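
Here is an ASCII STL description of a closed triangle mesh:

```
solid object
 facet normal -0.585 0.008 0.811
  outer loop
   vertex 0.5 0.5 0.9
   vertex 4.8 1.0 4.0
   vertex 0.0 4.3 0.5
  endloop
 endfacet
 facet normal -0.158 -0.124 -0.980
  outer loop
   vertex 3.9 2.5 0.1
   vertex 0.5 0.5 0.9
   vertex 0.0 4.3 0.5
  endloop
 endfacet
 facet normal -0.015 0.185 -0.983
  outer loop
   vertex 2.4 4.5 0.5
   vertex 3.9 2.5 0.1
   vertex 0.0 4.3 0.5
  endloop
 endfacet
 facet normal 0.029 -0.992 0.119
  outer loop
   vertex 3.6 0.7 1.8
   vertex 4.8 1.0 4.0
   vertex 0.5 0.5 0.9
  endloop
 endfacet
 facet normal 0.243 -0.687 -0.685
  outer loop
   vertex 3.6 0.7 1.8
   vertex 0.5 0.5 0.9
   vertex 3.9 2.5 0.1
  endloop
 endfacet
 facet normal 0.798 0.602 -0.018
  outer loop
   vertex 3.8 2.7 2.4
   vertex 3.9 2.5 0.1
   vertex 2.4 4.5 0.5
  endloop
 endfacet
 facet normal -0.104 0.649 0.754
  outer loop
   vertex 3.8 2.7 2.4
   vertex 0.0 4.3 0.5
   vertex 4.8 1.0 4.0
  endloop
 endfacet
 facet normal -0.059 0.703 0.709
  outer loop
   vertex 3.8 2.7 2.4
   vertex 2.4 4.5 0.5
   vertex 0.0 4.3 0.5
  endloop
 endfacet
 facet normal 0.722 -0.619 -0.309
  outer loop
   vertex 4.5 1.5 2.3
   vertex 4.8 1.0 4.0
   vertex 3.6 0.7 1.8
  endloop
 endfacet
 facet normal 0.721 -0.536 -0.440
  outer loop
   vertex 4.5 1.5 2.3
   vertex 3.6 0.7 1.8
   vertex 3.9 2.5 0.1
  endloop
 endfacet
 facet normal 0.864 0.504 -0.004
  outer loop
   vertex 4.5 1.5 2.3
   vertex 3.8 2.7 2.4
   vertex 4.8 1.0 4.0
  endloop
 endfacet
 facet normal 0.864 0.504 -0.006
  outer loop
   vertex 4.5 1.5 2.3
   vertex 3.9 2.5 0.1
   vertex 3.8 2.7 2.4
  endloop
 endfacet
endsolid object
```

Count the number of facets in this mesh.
12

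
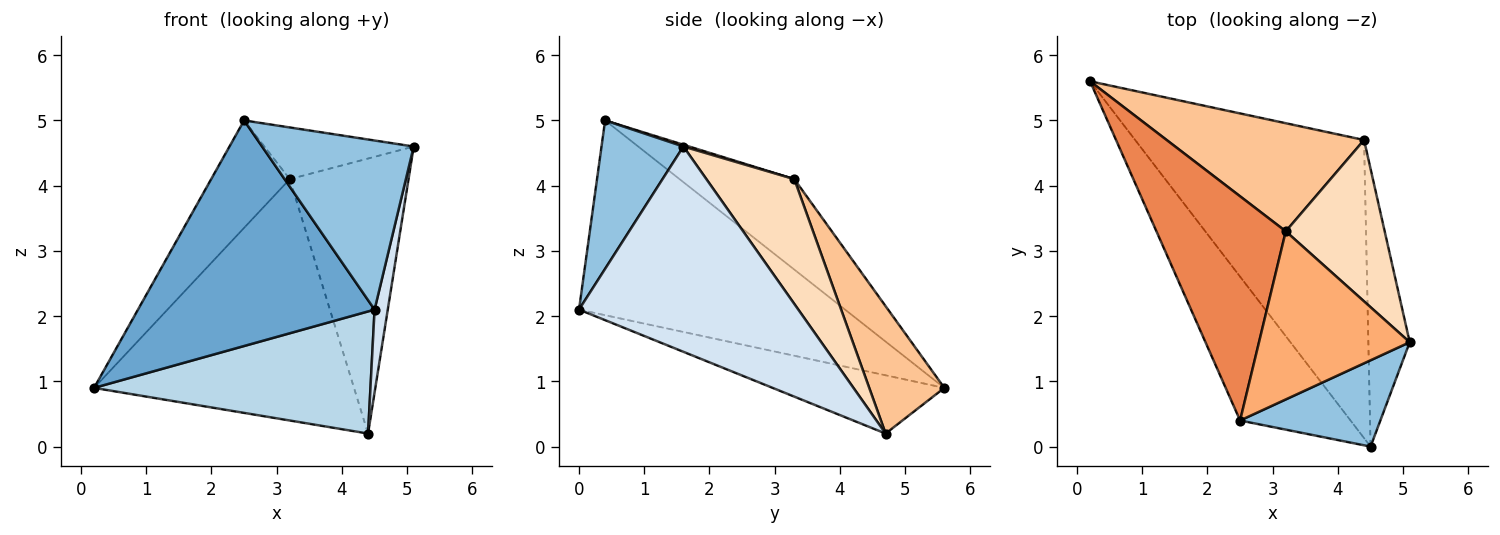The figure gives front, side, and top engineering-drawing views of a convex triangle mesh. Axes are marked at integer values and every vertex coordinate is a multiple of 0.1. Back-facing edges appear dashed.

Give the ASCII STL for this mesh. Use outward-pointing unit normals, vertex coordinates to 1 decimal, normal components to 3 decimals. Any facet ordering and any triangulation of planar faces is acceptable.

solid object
 facet normal -0.688 -0.612 -0.390
  outer loop
   vertex 4.5 0.0 2.1
   vertex 2.5 0.4 5.0
   vertex 0.2 5.6 0.9
  endloop
 endfacet
 facet normal 0.433 -0.803 0.410
  outer loop
   vertex 4.5 0.0 2.1
   vertex 5.1 1.6 4.6
   vertex 2.5 0.4 5.0
  endloop
 endfacet
 facet normal -0.229 -0.369 -0.901
  outer loop
   vertex 4.4 4.7 0.2
   vertex 4.5 0.0 2.1
   vertex 0.2 5.6 0.9
  endloop
 endfacet
 facet normal 0.979 -0.059 -0.197
  outer loop
   vertex 4.4 4.7 0.2
   vertex 5.1 1.6 4.6
   vertex 4.5 0.0 2.1
  endloop
 endfacet
 facet normal -0.533 0.365 0.763
  outer loop
   vertex 3.2 3.3 4.1
   vertex 0.2 5.6 0.9
   vertex 2.5 0.4 5.0
  endloop
 endfacet
 facet normal 0.011 0.294 0.956
  outer loop
   vertex 3.2 3.3 4.1
   vertex 2.5 0.4 5.0
   vertex 5.1 1.6 4.6
  endloop
 endfacet
 facet normal 0.255 0.882 0.395
  outer loop
   vertex 3.2 3.3 4.1
   vertex 4.4 4.7 0.2
   vertex 0.2 5.6 0.9
  endloop
 endfacet
 facet normal 0.538 0.727 0.427
  outer loop
   vertex 3.2 3.3 4.1
   vertex 5.1 1.6 4.6
   vertex 4.4 4.7 0.2
  endloop
 endfacet
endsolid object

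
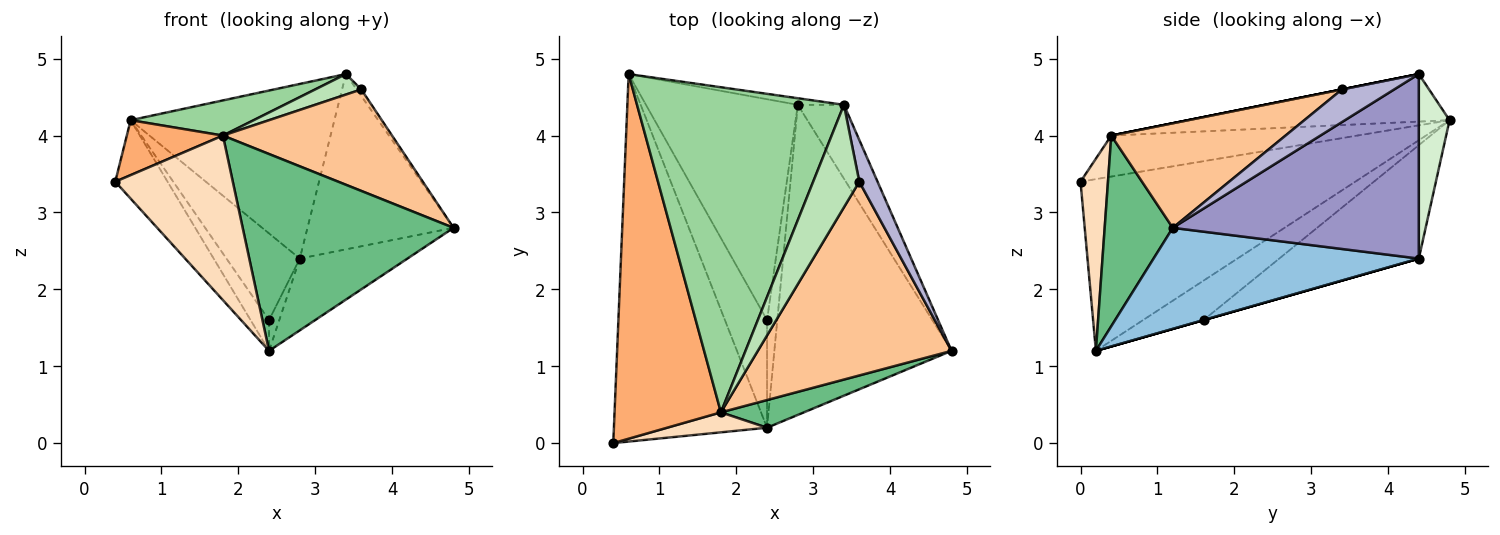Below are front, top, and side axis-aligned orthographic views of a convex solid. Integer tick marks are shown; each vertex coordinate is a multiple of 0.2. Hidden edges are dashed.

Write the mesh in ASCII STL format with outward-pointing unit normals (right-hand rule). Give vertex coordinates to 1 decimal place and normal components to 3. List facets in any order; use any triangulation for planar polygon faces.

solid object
 facet normal -0.739 0.141 -0.659
  outer loop
   vertex 2.4 0.2 1.2
   vertex 0.4 0.0 3.4
   vertex 0.6 4.8 4.2
  endloop
 endfacet
 facet normal 0.486 0.197 -0.852
  outer loop
   vertex 2.8 4.4 2.4
   vertex 4.8 1.2 2.8
   vertex 2.4 0.2 1.2
  endloop
 endfacet
 facet normal -0.669 0.204 -0.715
  outer loop
   vertex 2.4 1.6 1.6
   vertex 2.4 0.2 1.2
   vertex 0.6 4.8 4.2
  endloop
 endfacet
 facet normal -0.571 0.300 -0.764
  outer loop
   vertex 2.4 1.6 1.6
   vertex 0.6 4.8 4.2
   vertex 2.8 4.4 2.4
  endloop
 endfacet
 facet normal 0.000 0.275 -0.962
  outer loop
   vertex 2.4 1.6 1.6
   vertex 2.8 4.4 2.4
   vertex 2.4 0.2 1.2
  endloop
 endfacet
 facet normal -0.356 -0.139 0.924
  outer loop
   vertex 1.8 0.4 4.0
   vertex 0.6 4.8 4.2
   vertex 0.4 0.0 3.4
  endloop
 endfacet
 facet normal 0.431 -0.419 0.799
  outer loop
   vertex 1.8 0.4 4.0
   vertex 4.8 1.2 2.8
   vertex 3.6 3.4 4.6
  endloop
 endfacet
 facet normal 0.226 -0.967 0.117
  outer loop
   vertex 1.8 0.4 4.0
   vertex 0.4 0.0 3.4
   vertex 2.4 0.2 1.2
  endloop
 endfacet
 facet normal 0.305 -0.943 0.133
  outer loop
   vertex 1.8 0.4 4.0
   vertex 2.4 0.2 1.2
   vertex 4.8 1.2 2.8
  endloop
 endfacet
 facet normal -0.223 -0.105 0.969
  outer loop
   vertex 3.4 4.4 4.8
   vertex 0.6 4.8 4.2
   vertex 1.8 0.4 4.0
  endloop
 endfacet
 facet normal 0.000 -0.196 0.981
  outer loop
   vertex 3.4 4.4 4.8
   vertex 1.8 0.4 4.0
   vertex 3.6 3.4 4.6
  endloop
 endfacet
 facet normal 0.149 0.988 -0.037
  outer loop
   vertex 3.4 4.4 4.8
   vertex 2.8 4.4 2.4
   vertex 0.6 4.8 4.2
  endloop
 endfacet
 facet normal 0.841 0.499 -0.210
  outer loop
   vertex 3.4 4.4 4.8
   vertex 4.8 1.2 2.8
   vertex 2.8 4.4 2.4
  endloop
 endfacet
 facet normal 0.870 0.077 0.486
  outer loop
   vertex 3.4 4.4 4.8
   vertex 3.6 3.4 4.6
   vertex 4.8 1.2 2.8
  endloop
 endfacet
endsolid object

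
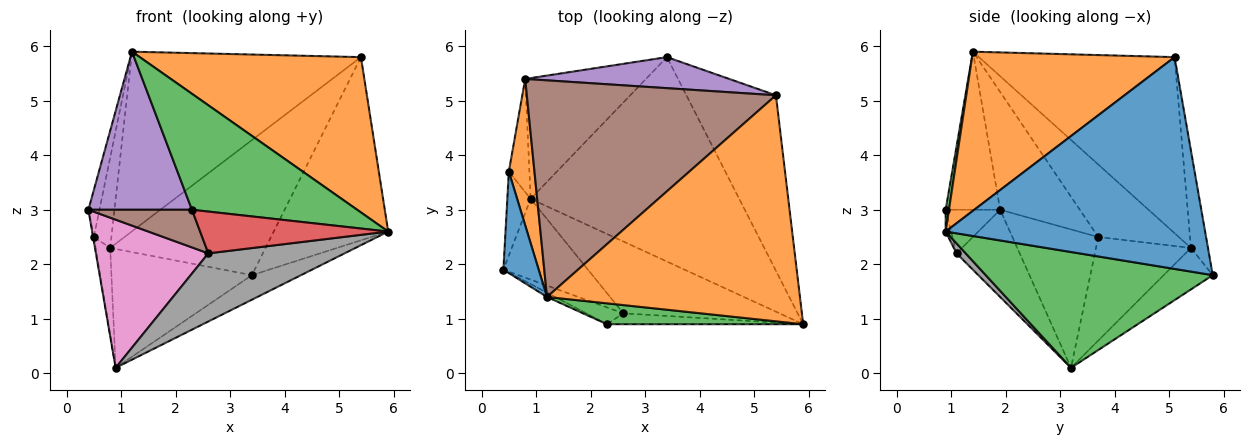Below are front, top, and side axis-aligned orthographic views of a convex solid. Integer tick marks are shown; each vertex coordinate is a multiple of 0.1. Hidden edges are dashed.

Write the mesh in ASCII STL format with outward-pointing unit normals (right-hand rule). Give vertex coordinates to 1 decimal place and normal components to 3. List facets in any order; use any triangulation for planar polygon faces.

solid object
 facet normal 0.853 0.376 -0.361
  outer loop
   vertex 5.4 5.1 5.8
   vertex 5.9 0.9 2.6
   vertex 3.4 5.8 1.8
  endloop
 endfacet
 facet normal 0.460 -0.503 0.732
  outer loop
   vertex 5.4 5.1 5.8
   vertex 1.2 1.4 5.9
   vertex 5.9 0.9 2.6
  endloop
 endfacet
 facet normal 0.483 0.104 -0.870
  outer loop
   vertex 0.9 3.2 0.1
   vertex 3.4 5.8 1.8
   vertex 5.9 0.9 2.6
  endloop
 endfacet
 facet normal -0.238 0.681 -0.692
  outer loop
   vertex 0.8 5.4 2.3
   vertex 3.4 5.8 1.8
   vertex 0.9 3.2 0.1
  endloop
 endfacet
 facet normal -0.106 0.969 0.223
  outer loop
   vertex 0.8 5.4 2.3
   vertex 5.4 5.1 5.8
   vertex 3.4 5.8 1.8
  endloop
 endfacet
 facet normal -0.478 0.561 0.676
  outer loop
   vertex 0.8 5.4 2.3
   vertex 1.2 1.4 5.9
   vertex 5.4 5.1 5.8
  endloop
 endfacet
 facet normal -0.442 -0.787 -0.429
  outer loop
   vertex 2.6 1.1 2.2
   vertex 0.4 1.9 3.0
   vertex 0.9 3.2 0.1
  endloop
 endfacet
 facet normal 0.046 -0.687 -0.725
  outer loop
   vertex 2.6 1.1 2.2
   vertex 0.9 3.2 0.1
   vertex 5.9 0.9 2.6
  endloop
 endfacet
 facet normal -0.986 0.009 -0.166
  outer loop
   vertex 0.5 3.7 2.5
   vertex 0.9 3.2 0.1
   vertex 0.4 1.9 3.0
  endloop
 endfacet
 facet normal -0.970 0.149 -0.193
  outer loop
   vertex 0.5 3.7 2.5
   vertex 0.8 5.4 2.3
   vertex 0.9 3.2 0.1
  endloop
 endfacet
 facet normal -0.950 0.132 0.285
  outer loop
   vertex 0.5 3.7 2.5
   vertex 0.4 1.9 3.0
   vertex 1.2 1.4 5.9
  endloop
 endfacet
 facet normal -0.924 0.201 0.326
  outer loop
   vertex 0.5 3.7 2.5
   vertex 1.2 1.4 5.9
   vertex 0.8 5.4 2.3
  endloop
 endfacet
 facet normal 0.020 -0.984 0.177
  outer loop
   vertex 2.3 0.9 3.0
   vertex 5.9 0.9 2.6
   vertex 1.2 1.4 5.9
  endloop
 endfacet
 facet normal -0.028 -0.967 -0.252
  outer loop
   vertex 2.3 0.9 3.0
   vertex 2.6 1.1 2.2
   vertex 5.9 0.9 2.6
  endloop
 endfacet
 facet normal -0.466 -0.885 -0.024
  outer loop
   vertex 2.3 0.9 3.0
   vertex 1.2 1.4 5.9
   vertex 0.4 1.9 3.0
  endloop
 endfacet
 facet normal -0.433 -0.823 -0.368
  outer loop
   vertex 2.3 0.9 3.0
   vertex 0.4 1.9 3.0
   vertex 2.6 1.1 2.2
  endloop
 endfacet
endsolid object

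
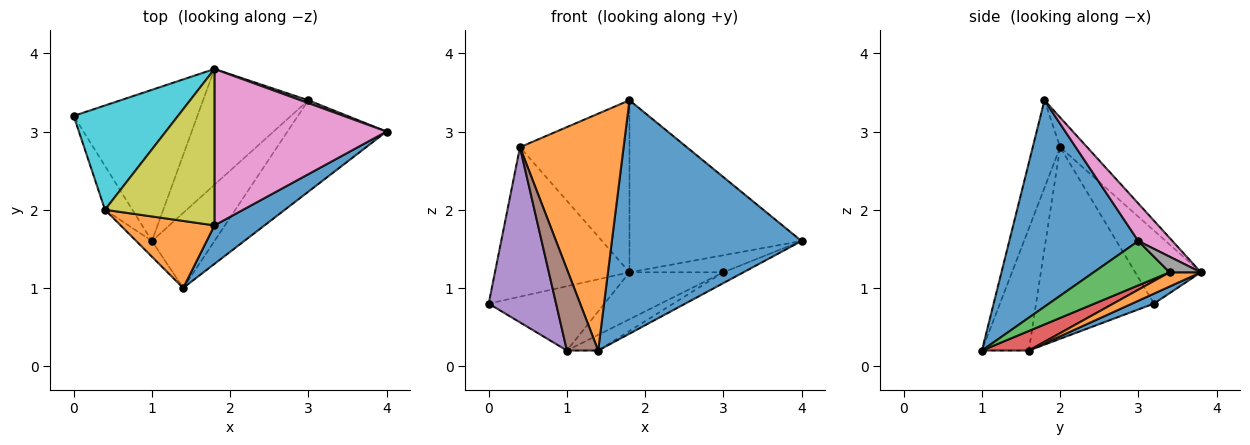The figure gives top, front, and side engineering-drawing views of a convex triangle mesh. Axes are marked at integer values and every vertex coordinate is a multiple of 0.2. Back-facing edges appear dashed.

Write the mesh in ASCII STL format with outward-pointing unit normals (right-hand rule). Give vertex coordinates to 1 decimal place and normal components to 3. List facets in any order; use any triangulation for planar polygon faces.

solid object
 facet normal 0.557 -0.819 0.135
  outer loop
   vertex 1.8 1.8 3.4
   vertex 1.4 1.0 0.2
   vertex 4.0 3.0 1.6
  endloop
 endfacet
 facet normal -0.246 -0.933 0.264
  outer loop
   vertex 0.4 2.0 2.8
   vertex 1.4 1.0 0.2
   vertex 1.8 1.8 3.4
  endloop
 endfacet
 facet normal 0.406 0.107 -0.908
  outer loop
   vertex 3.0 3.4 1.2
   vertex 4.0 3.0 1.6
   vertex 1.4 1.0 0.2
  endloop
 endfacet
 facet normal 0.293 0.195 -0.936
  outer loop
   vertex 1.0 1.6 0.2
   vertex 3.0 3.4 1.2
   vertex 1.4 1.0 0.2
  endloop
 endfacet
 facet normal -0.862 -0.492 -0.123
  outer loop
   vertex 1.0 1.6 0.2
   vertex 0.4 2.0 2.8
   vertex 0.0 3.2 0.8
  endloop
 endfacet
 facet normal -0.827 -0.552 -0.106
  outer loop
   vertex 1.0 1.6 0.2
   vertex 1.4 1.0 0.2
   vertex 0.4 2.0 2.8
  endloop
 endfacet
 facet normal 0.145 0.732 0.666
  outer loop
   vertex 1.8 3.8 1.2
   vertex 1.8 1.8 3.4
   vertex 4.0 3.0 1.6
  endloop
 endfacet
 facet normal 0.312 0.937 0.156
  outer loop
   vertex 1.8 3.8 1.2
   vertex 4.0 3.0 1.6
   vertex 3.0 3.4 1.2
  endloop
 endfacet
 facet normal -0.180 0.728 0.662
  outer loop
   vertex 1.8 3.8 1.2
   vertex 0.4 2.0 2.8
   vertex 1.8 1.8 3.4
  endloop
 endfacet
 facet normal -0.372 0.761 0.531
  outer loop
   vertex 1.8 3.8 1.2
   vertex 0.0 3.2 0.8
   vertex 0.4 2.0 2.8
  endloop
 endfacet
 facet normal 0.074 0.390 -0.918
  outer loop
   vertex 1.8 3.8 1.2
   vertex 1.0 1.6 0.2
   vertex 0.0 3.2 0.8
  endloop
 endfacet
 facet normal 0.124 0.373 -0.920
  outer loop
   vertex 1.8 3.8 1.2
   vertex 3.0 3.4 1.2
   vertex 1.0 1.6 0.2
  endloop
 endfacet
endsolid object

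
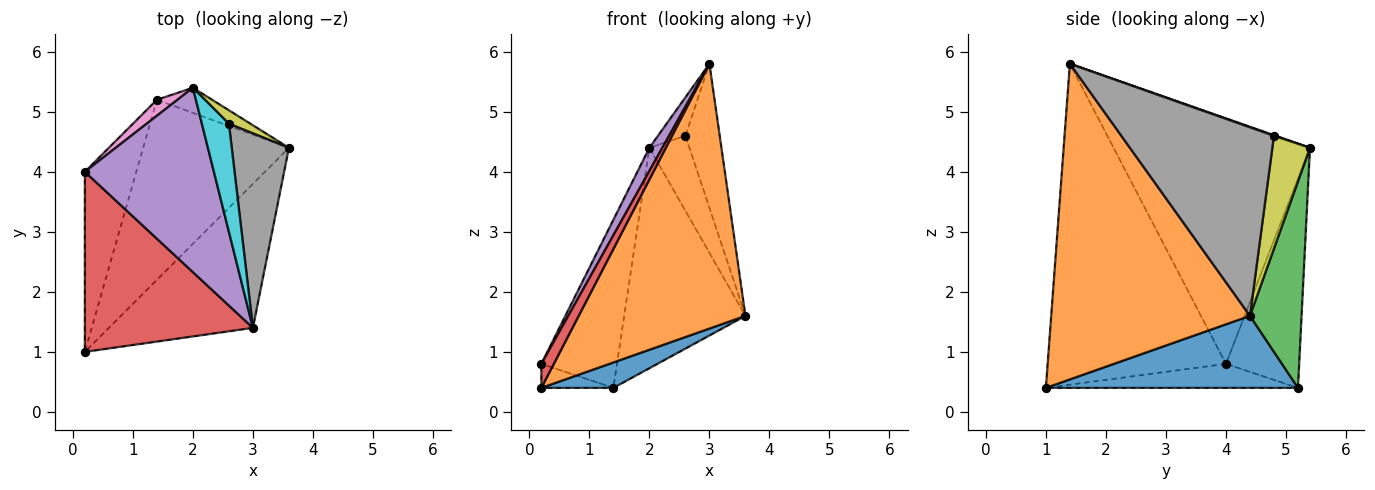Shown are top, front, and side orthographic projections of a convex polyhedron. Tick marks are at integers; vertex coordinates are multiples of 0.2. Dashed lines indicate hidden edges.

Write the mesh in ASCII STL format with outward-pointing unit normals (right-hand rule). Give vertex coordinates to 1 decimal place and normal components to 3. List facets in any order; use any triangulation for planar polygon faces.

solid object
 facet normal 0.439 -0.126 -0.889
  outer loop
   vertex 1.4 5.2 0.4
   vertex 3.6 4.4 1.6
   vertex 0.2 1.0 0.4
  endloop
 endfacet
 facet normal 0.723 -0.607 -0.330
  outer loop
   vertex 3.0 1.4 5.8
   vertex 0.2 1.0 0.4
   vertex 3.6 4.4 1.6
  endloop
 endfacet
 facet normal 0.390 0.915 -0.104
  outer loop
   vertex 2.0 5.4 4.4
   vertex 3.6 4.4 1.6
   vertex 1.4 5.2 0.4
  endloop
 endfacet
 facet normal -0.884 -0.062 0.463
  outer loop
   vertex 0.2 4.0 0.8
   vertex 0.2 1.0 0.4
   vertex 3.0 1.4 5.8
  endloop
 endfacet
 facet normal -0.884 -0.058 0.465
  outer loop
   vertex 0.2 4.0 0.8
   vertex 3.0 1.4 5.8
   vertex 2.0 5.4 4.4
  endloop
 endfacet
 facet normal -0.420 0.120 -0.900
  outer loop
   vertex 0.2 4.0 0.8
   vertex 1.4 5.2 0.4
   vertex 0.2 1.0 0.4
  endloop
 endfacet
 facet normal -0.694 0.717 0.068
  outer loop
   vertex 0.2 4.0 0.8
   vertex 2.0 5.4 4.4
   vertex 1.4 5.2 0.4
  endloop
 endfacet
 facet normal 0.936 0.210 0.284
  outer loop
   vertex 2.6 4.8 4.6
   vertex 3.0 1.4 5.8
   vertex 3.6 4.4 1.6
  endloop
 endfacet
 facet normal 0.679 0.722 0.130
  outer loop
   vertex 2.6 4.8 4.6
   vertex 3.6 4.4 1.6
   vertex 2.0 5.4 4.4
  endloop
 endfacet
 facet normal 0.021 0.335 0.942
  outer loop
   vertex 2.6 4.8 4.6
   vertex 2.0 5.4 4.4
   vertex 3.0 1.4 5.8
  endloop
 endfacet
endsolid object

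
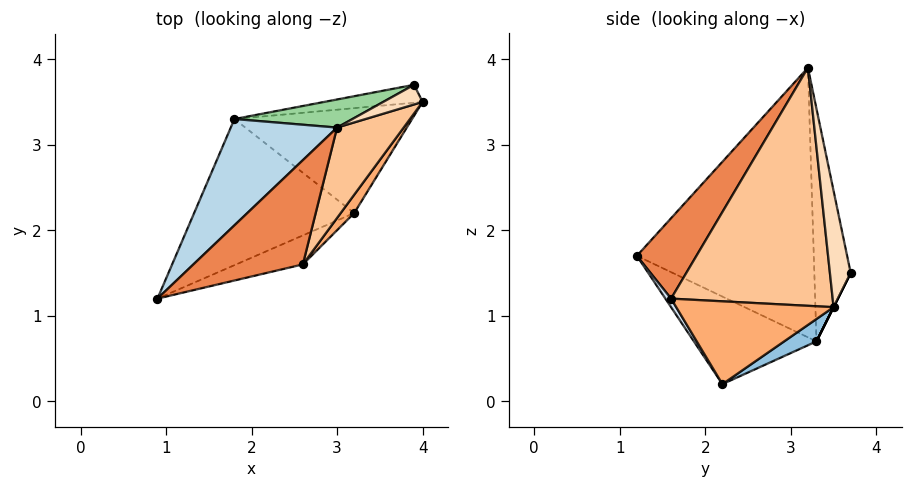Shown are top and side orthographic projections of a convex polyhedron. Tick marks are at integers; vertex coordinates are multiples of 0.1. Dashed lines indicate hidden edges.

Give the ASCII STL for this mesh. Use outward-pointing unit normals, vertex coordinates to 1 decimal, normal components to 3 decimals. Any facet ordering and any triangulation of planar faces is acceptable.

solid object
 facet normal -0.470 -0.207 -0.858
  outer loop
   vertex 1.8 3.3 0.7
   vertex 3.2 2.2 0.2
   vertex 0.9 1.2 1.7
  endloop
 endfacet
 facet normal 0.107 0.521 -0.847
  outer loop
   vertex 1.8 3.3 0.7
   vertex 4.0 3.5 1.1
   vertex 3.2 2.2 0.2
  endloop
 endfacet
 facet normal -0.807 0.497 0.318
  outer loop
   vertex 1.8 3.3 0.7
   vertex 0.9 1.2 1.7
   vertex 3.0 3.2 3.9
  endloop
 endfacet
 facet normal 0.062 -0.872 -0.486
  outer loop
   vertex 2.6 1.6 1.2
   vertex 0.9 1.2 1.7
   vertex 3.2 2.2 0.2
  endloop
 endfacet
 facet normal 0.327 -0.833 0.445
  outer loop
   vertex 2.6 1.6 1.2
   vertex 3.0 3.2 3.9
   vertex 0.9 1.2 1.7
  endloop
 endfacet
 facet normal 0.801 -0.584 0.131
  outer loop
   vertex 2.6 1.6 1.2
   vertex 3.2 2.2 0.2
   vertex 4.0 3.5 1.1
  endloop
 endfacet
 facet normal 0.791 -0.571 0.221
  outer loop
   vertex 2.6 1.6 1.2
   vertex 4.0 3.5 1.1
   vertex 3.0 3.2 3.9
  endloop
 endfacet
 facet normal 0.934 -0.165 0.316
  outer loop
   vertex 3.9 3.7 1.5
   vertex 3.0 3.2 3.9
   vertex 4.0 3.5 1.1
  endloop
 endfacet
 facet normal 0.000 0.894 -0.447
  outer loop
   vertex 3.9 3.7 1.5
   vertex 4.0 3.5 1.1
   vertex 1.8 3.3 0.7
  endloop
 endfacet
 facet normal -0.228 0.967 0.116
  outer loop
   vertex 3.9 3.7 1.5
   vertex 1.8 3.3 0.7
   vertex 3.0 3.2 3.9
  endloop
 endfacet
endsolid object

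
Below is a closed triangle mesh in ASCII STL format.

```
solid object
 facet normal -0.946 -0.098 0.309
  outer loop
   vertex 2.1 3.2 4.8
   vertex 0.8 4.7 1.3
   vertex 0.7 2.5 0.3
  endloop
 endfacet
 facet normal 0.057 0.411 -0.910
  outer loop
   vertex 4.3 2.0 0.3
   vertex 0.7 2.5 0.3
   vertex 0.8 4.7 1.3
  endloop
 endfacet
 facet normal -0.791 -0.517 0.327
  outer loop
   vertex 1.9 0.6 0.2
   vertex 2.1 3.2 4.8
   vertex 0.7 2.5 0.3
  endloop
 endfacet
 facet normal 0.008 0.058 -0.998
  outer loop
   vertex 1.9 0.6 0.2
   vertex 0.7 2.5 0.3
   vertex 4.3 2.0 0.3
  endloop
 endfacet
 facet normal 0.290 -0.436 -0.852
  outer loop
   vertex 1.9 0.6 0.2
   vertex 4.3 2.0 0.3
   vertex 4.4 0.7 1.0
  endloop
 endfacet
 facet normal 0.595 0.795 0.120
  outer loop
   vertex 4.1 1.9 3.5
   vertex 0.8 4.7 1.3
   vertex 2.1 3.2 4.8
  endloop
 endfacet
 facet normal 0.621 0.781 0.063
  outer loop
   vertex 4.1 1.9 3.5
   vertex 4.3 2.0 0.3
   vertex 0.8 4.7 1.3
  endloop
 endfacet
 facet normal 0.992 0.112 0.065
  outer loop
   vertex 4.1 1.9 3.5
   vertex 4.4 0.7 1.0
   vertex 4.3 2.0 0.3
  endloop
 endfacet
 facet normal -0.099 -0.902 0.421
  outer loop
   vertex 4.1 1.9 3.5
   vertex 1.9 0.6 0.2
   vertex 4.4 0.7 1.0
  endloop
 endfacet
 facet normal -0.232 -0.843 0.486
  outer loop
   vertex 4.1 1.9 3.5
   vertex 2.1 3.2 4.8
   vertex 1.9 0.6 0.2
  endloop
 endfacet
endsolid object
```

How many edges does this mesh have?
15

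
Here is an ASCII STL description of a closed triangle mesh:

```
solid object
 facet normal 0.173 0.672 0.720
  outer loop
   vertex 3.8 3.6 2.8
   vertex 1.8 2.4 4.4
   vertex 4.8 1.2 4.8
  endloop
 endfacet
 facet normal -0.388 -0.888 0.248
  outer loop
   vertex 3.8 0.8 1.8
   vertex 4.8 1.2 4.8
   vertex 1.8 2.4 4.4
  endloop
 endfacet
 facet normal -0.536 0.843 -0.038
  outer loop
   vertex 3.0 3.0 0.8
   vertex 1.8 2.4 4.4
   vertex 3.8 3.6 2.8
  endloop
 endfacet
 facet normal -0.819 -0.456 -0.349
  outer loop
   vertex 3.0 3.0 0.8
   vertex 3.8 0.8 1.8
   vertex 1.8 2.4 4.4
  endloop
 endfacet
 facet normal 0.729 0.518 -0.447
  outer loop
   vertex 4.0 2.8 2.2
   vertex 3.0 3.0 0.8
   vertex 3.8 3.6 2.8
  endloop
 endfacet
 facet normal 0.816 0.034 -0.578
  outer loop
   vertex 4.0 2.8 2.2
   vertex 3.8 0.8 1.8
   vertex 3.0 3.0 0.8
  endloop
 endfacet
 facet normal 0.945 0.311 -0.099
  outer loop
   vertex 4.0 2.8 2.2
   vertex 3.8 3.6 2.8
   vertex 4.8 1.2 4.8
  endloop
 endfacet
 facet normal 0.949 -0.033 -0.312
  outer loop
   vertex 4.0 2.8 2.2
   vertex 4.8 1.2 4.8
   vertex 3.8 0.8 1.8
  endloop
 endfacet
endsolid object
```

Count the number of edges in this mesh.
12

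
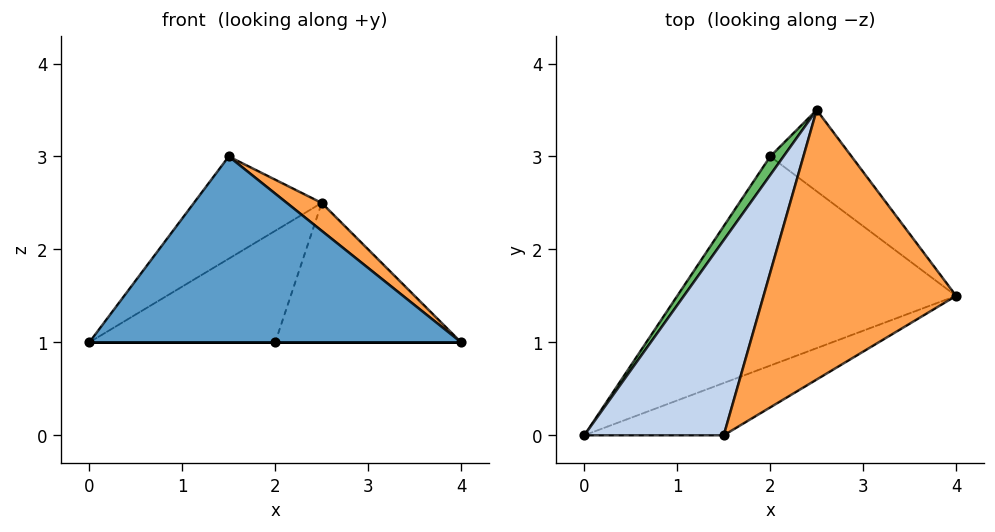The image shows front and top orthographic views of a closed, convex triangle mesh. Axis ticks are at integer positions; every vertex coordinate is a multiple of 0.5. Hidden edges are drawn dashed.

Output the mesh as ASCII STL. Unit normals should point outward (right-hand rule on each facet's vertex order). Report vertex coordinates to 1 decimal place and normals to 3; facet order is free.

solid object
 facet normal 0.340 -0.905 -0.255
  outer loop
   vertex 1.5 0.0 3.0
   vertex 0.0 0.0 1.0
   vertex 4.0 1.5 1.0
  endloop
 endfacet
 facet normal -0.763 0.300 0.572
  outer loop
   vertex 1.5 0.0 3.0
   vertex 2.5 3.5 2.5
   vertex 0.0 0.0 1.0
  endloop
 endfacet
 facet normal 0.651 -0.078 0.755
  outer loop
   vertex 1.5 0.0 3.0
   vertex 4.0 1.5 1.0
   vertex 2.5 3.5 2.5
  endloop
 endfacet
 facet normal 0.000 0.000 -1.000
  outer loop
   vertex 2.0 3.0 1.0
   vertex 4.0 1.5 1.0
   vertex 0.0 0.0 1.0
  endloop
 endfacet
 facet normal -0.829 0.552 0.092
  outer loop
   vertex 2.0 3.0 1.0
   vertex 0.0 0.0 1.0
   vertex 2.5 3.5 2.5
  endloop
 endfacet
 facet normal 0.544 0.725 -0.423
  outer loop
   vertex 2.0 3.0 1.0
   vertex 2.5 3.5 2.5
   vertex 4.0 1.5 1.0
  endloop
 endfacet
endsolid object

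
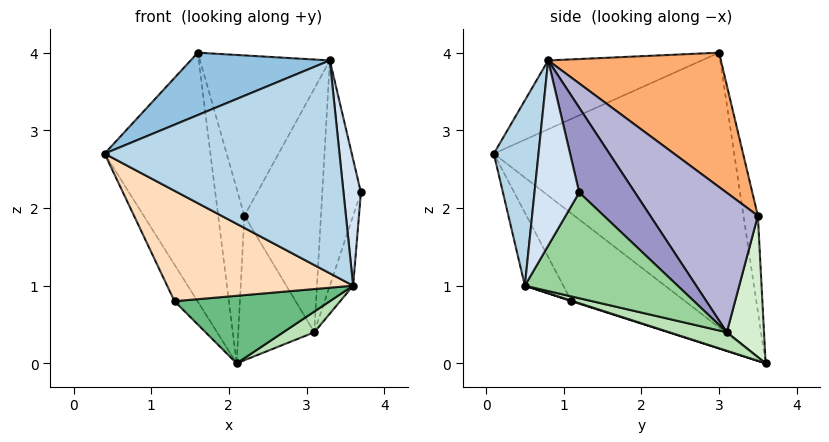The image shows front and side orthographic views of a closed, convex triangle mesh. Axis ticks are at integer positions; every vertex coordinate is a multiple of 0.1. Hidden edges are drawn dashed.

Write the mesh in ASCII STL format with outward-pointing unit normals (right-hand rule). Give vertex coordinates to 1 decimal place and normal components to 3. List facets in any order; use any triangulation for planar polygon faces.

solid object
 facet normal -0.914 0.402 -0.054
  outer loop
   vertex 1.6 3.0 4.0
   vertex 2.1 3.6 0.0
   vertex 0.4 0.1 2.7
  endloop
 endfacet
 facet normal -0.309 -0.280 0.909
  outer loop
   vertex 3.3 0.8 3.9
   vertex 1.6 3.0 4.0
   vertex 0.4 0.1 2.7
  endloop
 endfacet
 facet normal 0.186 -0.975 0.120
  outer loop
   vertex 3.6 0.5 1.0
   vertex 3.3 0.8 3.9
   vertex 0.4 0.1 2.7
  endloop
 endfacet
 facet normal 0.924 -0.360 0.133
  outer loop
   vertex 3.6 0.5 1.0
   vertex 3.7 1.2 2.2
   vertex 3.3 0.8 3.9
  endloop
 endfacet
 facet normal -0.479 0.875 0.071
  outer loop
   vertex 2.2 3.5 1.9
   vertex 2.1 3.6 0.0
   vertex 1.6 3.0 4.0
  endloop
 endfacet
 facet normal 0.749 0.563 0.348
  outer loop
   vertex 2.2 3.5 1.9
   vertex 1.6 3.0 4.0
   vertex 3.3 0.8 3.9
  endloop
 endfacet
 facet normal -0.922 0.187 -0.339
  outer loop
   vertex 1.3 1.1 0.8
   vertex 0.4 0.1 2.7
   vertex 2.1 3.6 0.0
  endloop
 endfacet
 facet normal -0.173 -0.836 -0.522
  outer loop
   vertex 1.3 1.1 0.8
   vertex 3.6 0.5 1.0
   vertex 0.4 0.1 2.7
  endloop
 endfacet
 facet normal 0.003 -0.306 -0.952
  outer loop
   vertex 1.3 1.1 0.8
   vertex 2.1 3.6 0.0
   vertex 3.6 0.5 1.0
  endloop
 endfacet
 facet normal 0.975 0.149 -0.168
  outer loop
   vertex 3.1 3.1 0.4
   vertex 3.7 1.2 2.2
   vertex 3.6 0.5 1.0
  endloop
 endfacet
 facet normal 0.296 -0.160 -0.942
  outer loop
   vertex 3.1 3.1 0.4
   vertex 3.6 0.5 1.0
   vertex 2.1 3.6 0.0
  endloop
 endfacet
 facet normal 0.439 0.898 0.024
  outer loop
   vertex 3.1 3.1 0.4
   vertex 2.1 3.6 0.0
   vertex 2.2 3.5 1.9
  endloop
 endfacet
 facet normal 0.781 0.541 0.311
  outer loop
   vertex 3.1 3.1 0.4
   vertex 3.3 0.8 3.9
   vertex 3.7 1.2 2.2
  endloop
 endfacet
 facet normal 0.773 0.550 0.317
  outer loop
   vertex 3.1 3.1 0.4
   vertex 2.2 3.5 1.9
   vertex 3.3 0.8 3.9
  endloop
 endfacet
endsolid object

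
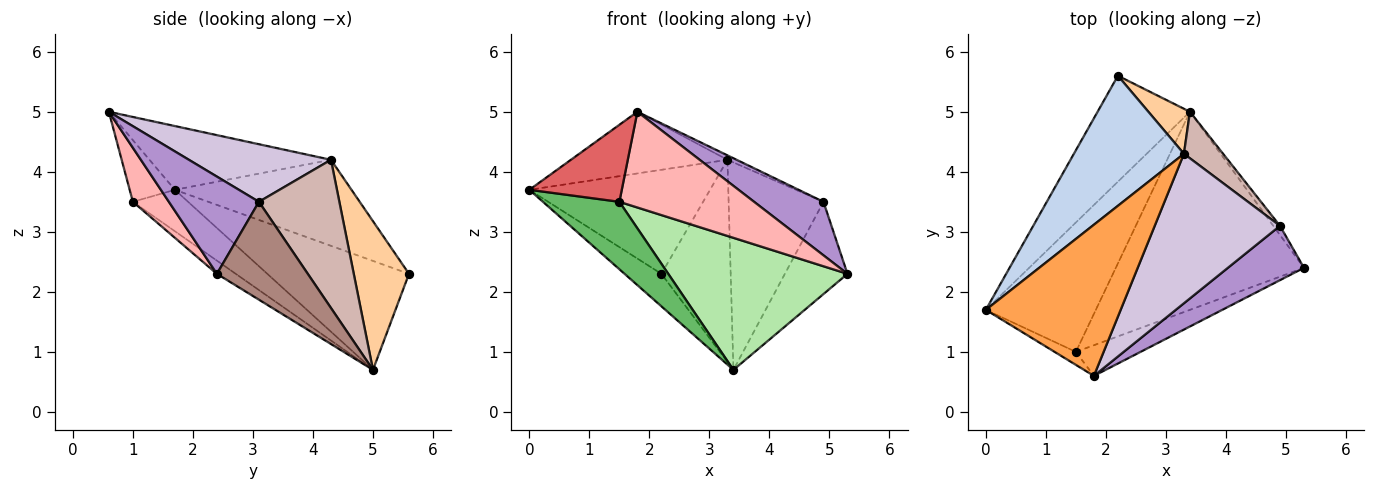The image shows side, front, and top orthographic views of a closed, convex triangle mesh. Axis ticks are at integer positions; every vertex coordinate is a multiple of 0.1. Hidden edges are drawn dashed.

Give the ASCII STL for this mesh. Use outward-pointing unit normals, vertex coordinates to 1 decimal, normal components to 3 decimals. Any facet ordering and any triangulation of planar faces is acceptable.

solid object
 facet normal -0.748 0.194 -0.634
  outer loop
   vertex 3.4 5.0 0.7
   vertex 0.0 1.7 3.7
   vertex 2.2 5.6 2.3
  endloop
 endfacet
 facet normal -0.521 0.533 0.666
  outer loop
   vertex 3.3 4.3 4.2
   vertex 2.2 5.6 2.3
   vertex 0.0 1.7 3.7
  endloop
 endfacet
 facet normal -0.401 0.346 0.848
  outer loop
   vertex 3.3 4.3 4.2
   vertex 0.0 1.7 3.7
   vertex 1.8 0.6 5.0
  endloop
 endfacet
 facet normal 0.614 0.770 0.172
  outer loop
   vertex 3.3 4.3 4.2
   vertex 3.4 5.0 0.7
   vertex 2.2 5.6 2.3
  endloop
 endfacet
 facet normal -0.317 -0.438 -0.841
  outer loop
   vertex 1.5 1.0 3.5
   vertex 0.0 1.7 3.7
   vertex 3.4 5.0 0.7
  endloop
 endfacet
 facet normal -0.058 -0.554 -0.831
  outer loop
   vertex 1.5 1.0 3.5
   vertex 3.4 5.0 0.7
   vertex 5.3 2.4 2.3
  endloop
 endfacet
 facet normal -0.434 -0.888 -0.150
  outer loop
   vertex 1.5 1.0 3.5
   vertex 1.8 0.6 5.0
   vertex 0.0 1.7 3.7
  endloop
 endfacet
 facet normal 0.247 -0.923 -0.295
  outer loop
   vertex 1.5 1.0 3.5
   vertex 5.3 2.4 2.3
   vertex 1.8 0.6 5.0
  endloop
 endfacet
 facet normal 0.673 -0.519 0.527
  outer loop
   vertex 4.9 3.1 3.5
   vertex 1.8 0.6 5.0
   vertex 5.3 2.4 2.3
  endloop
 endfacet
 facet normal 0.418 0.027 0.908
  outer loop
   vertex 4.9 3.1 3.5
   vertex 3.3 4.3 4.2
   vertex 1.8 0.6 5.0
  endloop
 endfacet
 facet normal 0.822 0.566 -0.056
  outer loop
   vertex 4.9 3.1 3.5
   vertex 5.3 2.4 2.3
   vertex 3.4 5.0 0.7
  endloop
 endfacet
 facet normal 0.638 0.752 0.169
  outer loop
   vertex 4.9 3.1 3.5
   vertex 3.4 5.0 0.7
   vertex 3.3 4.3 4.2
  endloop
 endfacet
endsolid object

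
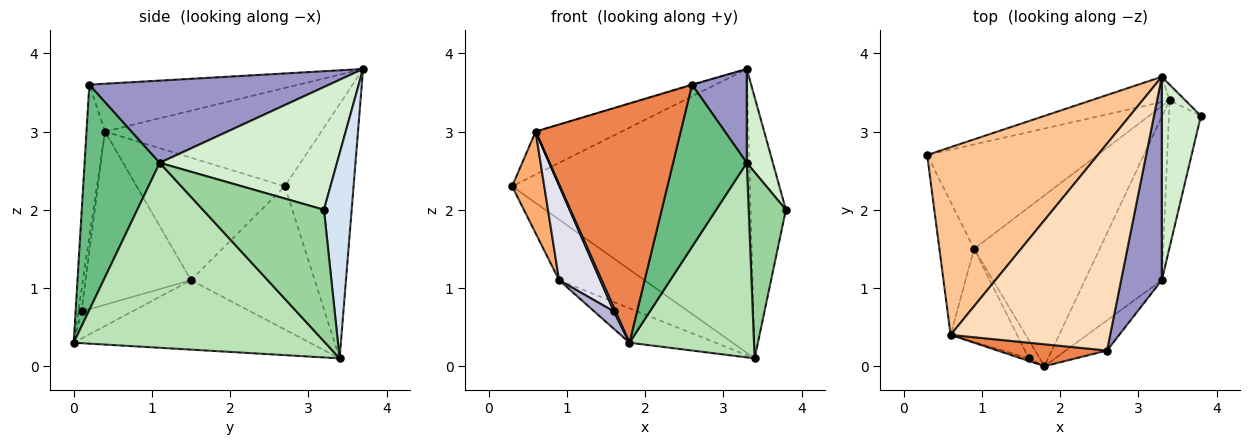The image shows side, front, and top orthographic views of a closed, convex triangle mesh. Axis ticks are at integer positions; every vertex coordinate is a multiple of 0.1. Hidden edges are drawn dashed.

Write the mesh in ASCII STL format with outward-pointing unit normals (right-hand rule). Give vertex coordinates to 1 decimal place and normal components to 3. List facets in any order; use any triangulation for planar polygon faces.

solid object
 facet normal -0.588 0.406 -0.700
  outer loop
   vertex 0.9 1.5 1.1
   vertex 0.3 2.7 2.3
   vertex 3.4 3.4 0.1
  endloop
 endfacet
 facet normal -0.477 0.174 -0.862
  outer loop
   vertex 0.9 1.5 1.1
   vertex 3.4 3.4 0.1
   vertex 1.8 0.0 0.3
  endloop
 endfacet
 facet normal -0.277 0.957 -0.085
  outer loop
   vertex 3.3 3.7 3.8
   vertex 3.4 3.4 0.1
   vertex 0.3 2.7 2.3
  endloop
 endfacet
 facet normal 0.617 0.786 -0.047
  outer loop
   vertex 3.3 3.7 3.8
   vertex 3.8 3.2 2.0
   vertex 3.4 3.4 0.1
  endloop
 endfacet
 facet normal -0.126 -0.988 0.090
  outer loop
   vertex 0.6 0.4 3.0
   vertex 1.8 0.0 0.3
   vertex 2.6 0.2 3.6
  endloop
 endfacet
 facet normal -0.942 -0.204 -0.267
  outer loop
   vertex 0.6 0.4 3.0
   vertex 0.3 2.7 2.3
   vertex 0.9 1.5 1.1
  endloop
 endfacet
 facet normal -0.490 0.195 0.850
  outer loop
   vertex 0.6 0.4 3.0
   vertex 3.3 3.7 3.8
   vertex 0.3 2.7 2.3
  endloop
 endfacet
 facet normal -0.287 0.003 0.958
  outer loop
   vertex 0.6 0.4 3.0
   vertex 2.6 0.2 3.6
   vertex 3.3 3.7 3.8
  endloop
 endfacet
 facet normal 0.708 -0.694 -0.130
  outer loop
   vertex 3.3 1.1 2.6
   vertex 2.6 0.2 3.6
   vertex 1.8 0.0 0.3
  endloop
 endfacet
 facet normal 0.931 -0.286 -0.226
  outer loop
   vertex 3.3 1.1 2.6
   vertex 3.4 3.4 0.1
   vertex 3.8 3.2 2.0
  endloop
 endfacet
 facet normal 0.840 -0.416 -0.349
  outer loop
   vertex 3.3 1.1 2.6
   vertex 1.8 0.0 0.3
   vertex 3.4 3.4 0.1
  endloop
 endfacet
 facet normal 0.944 -0.139 0.301
  outer loop
   vertex 3.3 1.1 2.6
   vertex 3.8 3.2 2.0
   vertex 3.3 3.7 3.8
  endloop
 endfacet
 facet normal 0.878 -0.200 0.434
  outer loop
   vertex 3.3 1.1 2.6
   vertex 3.3 3.7 3.8
   vertex 2.6 0.2 3.6
  endloop
 endfacet
 facet normal -0.873 -0.336 -0.353
  outer loop
   vertex 1.6 0.1 0.7
   vertex 0.9 1.5 1.1
   vertex 1.8 0.0 0.3
  endloop
 endfacet
 facet normal -0.836 -0.456 -0.304
  outer loop
   vertex 1.6 0.1 0.7
   vertex 1.8 0.0 0.3
   vertex 0.6 0.4 3.0
  endloop
 endfacet
 facet normal -0.877 -0.342 -0.337
  outer loop
   vertex 1.6 0.1 0.7
   vertex 0.6 0.4 3.0
   vertex 0.9 1.5 1.1
  endloop
 endfacet
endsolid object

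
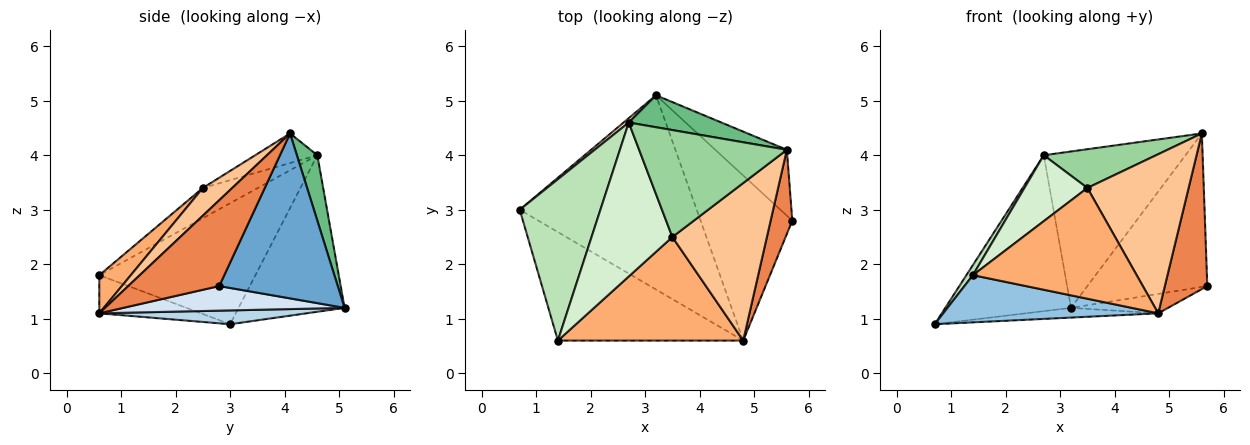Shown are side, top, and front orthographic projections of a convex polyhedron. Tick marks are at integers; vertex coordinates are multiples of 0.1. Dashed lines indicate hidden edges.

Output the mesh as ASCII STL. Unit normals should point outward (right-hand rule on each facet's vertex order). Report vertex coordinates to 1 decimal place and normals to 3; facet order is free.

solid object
 facet normal 0.672 0.680 -0.292
  outer loop
   vertex 3.2 5.1 1.2
   vertex 5.6 4.1 4.4
   vertex 5.7 2.8 1.6
  endloop
 endfacet
 facet normal -0.186 -0.392 -0.901
  outer loop
   vertex 4.8 0.6 1.1
   vertex 1.4 0.6 1.8
   vertex 0.7 3.0 0.9
  endloop
 endfacet
 facet normal 0.078 0.050 -0.996
  outer loop
   vertex 4.8 0.6 1.1
   vertex 0.7 3.0 0.9
   vertex 3.2 5.1 1.2
  endloop
 endfacet
 facet normal 0.257 0.113 -0.960
  outer loop
   vertex 4.8 0.6 1.1
   vertex 3.2 5.1 1.2
   vertex 5.7 2.8 1.6
  endloop
 endfacet
 facet normal 0.883 -0.412 0.223
  outer loop
   vertex 4.8 0.6 1.1
   vertex 5.7 2.8 1.6
   vertex 5.6 4.1 4.4
  endloop
 endfacet
 facet normal 0.139 -0.723 0.676
  outer loop
   vertex 3.5 2.5 3.4
   vertex 1.4 0.6 1.8
   vertex 4.8 0.6 1.1
  endloop
 endfacet
 facet normal 0.202 -0.696 0.689
  outer loop
   vertex 3.5 2.5 3.4
   vertex 4.8 0.6 1.1
   vertex 5.6 4.1 4.4
  endloop
 endfacet
 facet normal -0.645 0.764 0.021
  outer loop
   vertex 2.7 4.6 4.0
   vertex 3.2 5.1 1.2
   vertex 0.7 3.0 0.9
  endloop
 endfacet
 facet normal 0.140 0.970 0.198
  outer loop
   vertex 2.7 4.6 4.0
   vertex 5.6 4.1 4.4
   vertex 3.2 5.1 1.2
  endloop
 endfacet
 facet normal -0.185 -0.335 0.924
  outer loop
   vertex 2.7 4.6 4.0
   vertex 3.5 2.5 3.4
   vertex 5.6 4.1 4.4
  endloop
 endfacet
 facet normal -0.832 -0.035 0.554
  outer loop
   vertex 2.7 4.6 4.0
   vertex 0.7 3.0 0.9
   vertex 1.4 0.6 1.8
  endloop
 endfacet
 facet normal -0.325 -0.372 0.869
  outer loop
   vertex 2.7 4.6 4.0
   vertex 1.4 0.6 1.8
   vertex 3.5 2.5 3.4
  endloop
 endfacet
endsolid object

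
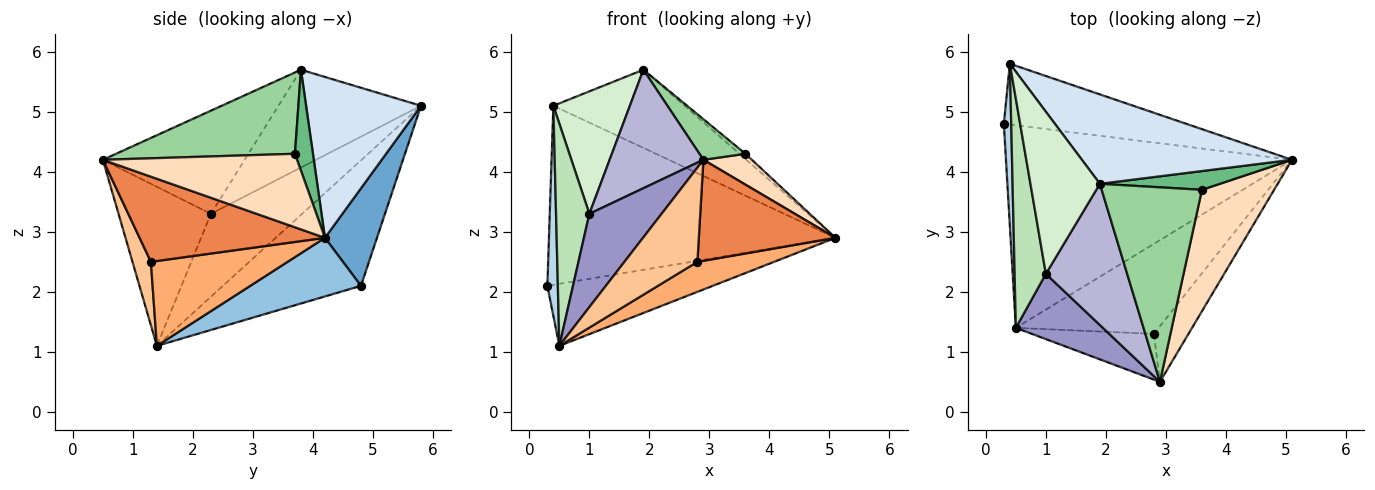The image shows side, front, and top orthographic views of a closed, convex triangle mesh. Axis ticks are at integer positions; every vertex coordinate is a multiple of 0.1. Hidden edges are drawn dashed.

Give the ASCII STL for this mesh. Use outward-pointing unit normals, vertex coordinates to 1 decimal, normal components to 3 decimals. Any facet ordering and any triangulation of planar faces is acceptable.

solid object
 facet normal 0.169 0.933 -0.317
  outer loop
   vertex 0.4 5.8 5.1
   vertex 5.1 4.2 2.9
   vertex 0.3 4.8 2.1
  endloop
 endfacet
 facet normal 0.192 0.287 -0.938
  outer loop
   vertex 0.5 1.4 1.1
   vertex 0.3 4.8 2.1
   vertex 5.1 4.2 2.9
  endloop
 endfacet
 facet normal -0.995 -0.076 0.058
  outer loop
   vertex 0.5 1.4 1.1
   vertex 0.4 5.8 5.1
   vertex 0.3 4.8 2.1
  endloop
 endfacet
 facet normal 0.499 0.570 0.652
  outer loop
   vertex 1.9 3.8 5.7
   vertex 5.1 4.2 2.9
   vertex 0.4 5.8 5.1
  endloop
 endfacet
 facet normal 0.765 -0.564 -0.310
  outer loop
   vertex 2.8 1.3 2.5
   vertex 5.1 4.2 2.9
   vertex 2.9 0.5 4.2
  endloop
 endfacet
 facet normal 0.491 -0.275 -0.826
  outer loop
   vertex 2.8 1.3 2.5
   vertex 0.5 1.4 1.1
   vertex 5.1 4.2 2.9
  endloop
 endfacet
 facet normal 0.221 -0.877 -0.426
  outer loop
   vertex 2.8 1.3 2.5
   vertex 2.9 0.5 4.2
   vertex 0.5 1.4 1.1
  endloop
 endfacet
 facet normal 0.702 -0.175 0.690
  outer loop
   vertex 3.6 3.7 4.3
   vertex 2.9 0.5 4.2
   vertex 5.1 4.2 2.9
  endloop
 endfacet
 facet normal 0.629 0.210 0.749
  outer loop
   vertex 3.6 3.7 4.3
   vertex 5.1 4.2 2.9
   vertex 1.9 3.8 5.7
  endloop
 endfacet
 facet normal 0.622 -0.160 0.767
  outer loop
   vertex 3.6 3.7 4.3
   vertex 1.9 3.8 5.7
   vertex 2.9 0.5 4.2
  endloop
 endfacet
 facet normal -0.886 -0.323 0.334
  outer loop
   vertex 1.0 2.3 3.3
   vertex 0.4 5.8 5.1
   vertex 0.5 1.4 1.1
  endloop
 endfacet
 facet normal -0.747 -0.401 0.531
  outer loop
   vertex 1.0 2.3 3.3
   vertex 1.9 3.8 5.7
   vertex 0.4 5.8 5.1
  endloop
 endfacet
 facet normal -0.723 -0.566 0.396
  outer loop
   vertex 1.0 2.3 3.3
   vertex 0.5 1.4 1.1
   vertex 2.9 0.5 4.2
  endloop
 endfacet
 facet normal -0.697 -0.461 0.549
  outer loop
   vertex 1.0 2.3 3.3
   vertex 2.9 0.5 4.2
   vertex 1.9 3.8 5.7
  endloop
 endfacet
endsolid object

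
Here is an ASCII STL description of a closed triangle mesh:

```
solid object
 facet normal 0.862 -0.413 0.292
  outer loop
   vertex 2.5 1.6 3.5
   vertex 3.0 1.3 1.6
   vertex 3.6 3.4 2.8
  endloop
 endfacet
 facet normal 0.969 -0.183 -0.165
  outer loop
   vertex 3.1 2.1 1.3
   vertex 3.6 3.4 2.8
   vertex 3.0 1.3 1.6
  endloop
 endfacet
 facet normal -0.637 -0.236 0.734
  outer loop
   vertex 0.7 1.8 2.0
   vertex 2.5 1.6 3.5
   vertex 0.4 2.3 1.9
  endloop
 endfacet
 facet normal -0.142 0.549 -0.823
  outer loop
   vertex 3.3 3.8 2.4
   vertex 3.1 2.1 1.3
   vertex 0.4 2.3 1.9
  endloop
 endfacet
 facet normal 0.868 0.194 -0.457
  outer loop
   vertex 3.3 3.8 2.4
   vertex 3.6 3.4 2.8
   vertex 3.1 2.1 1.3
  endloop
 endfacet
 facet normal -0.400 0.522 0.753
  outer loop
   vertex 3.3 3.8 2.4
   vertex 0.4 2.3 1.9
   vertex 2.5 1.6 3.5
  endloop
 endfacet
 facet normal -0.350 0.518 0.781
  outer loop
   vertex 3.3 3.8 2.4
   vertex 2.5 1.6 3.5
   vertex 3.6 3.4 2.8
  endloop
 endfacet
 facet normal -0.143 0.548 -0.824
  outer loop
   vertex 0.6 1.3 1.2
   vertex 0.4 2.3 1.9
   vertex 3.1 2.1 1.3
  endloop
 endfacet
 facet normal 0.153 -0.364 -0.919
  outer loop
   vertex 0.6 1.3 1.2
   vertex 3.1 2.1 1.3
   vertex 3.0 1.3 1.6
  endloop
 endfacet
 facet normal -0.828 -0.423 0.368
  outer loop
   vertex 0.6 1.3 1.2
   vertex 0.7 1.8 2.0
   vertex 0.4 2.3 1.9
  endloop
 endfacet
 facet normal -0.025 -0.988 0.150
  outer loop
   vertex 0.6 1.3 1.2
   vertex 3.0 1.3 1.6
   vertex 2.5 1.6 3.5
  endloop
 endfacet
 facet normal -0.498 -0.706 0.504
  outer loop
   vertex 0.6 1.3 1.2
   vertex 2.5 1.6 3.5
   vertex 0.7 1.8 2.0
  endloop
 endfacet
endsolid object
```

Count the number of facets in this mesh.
12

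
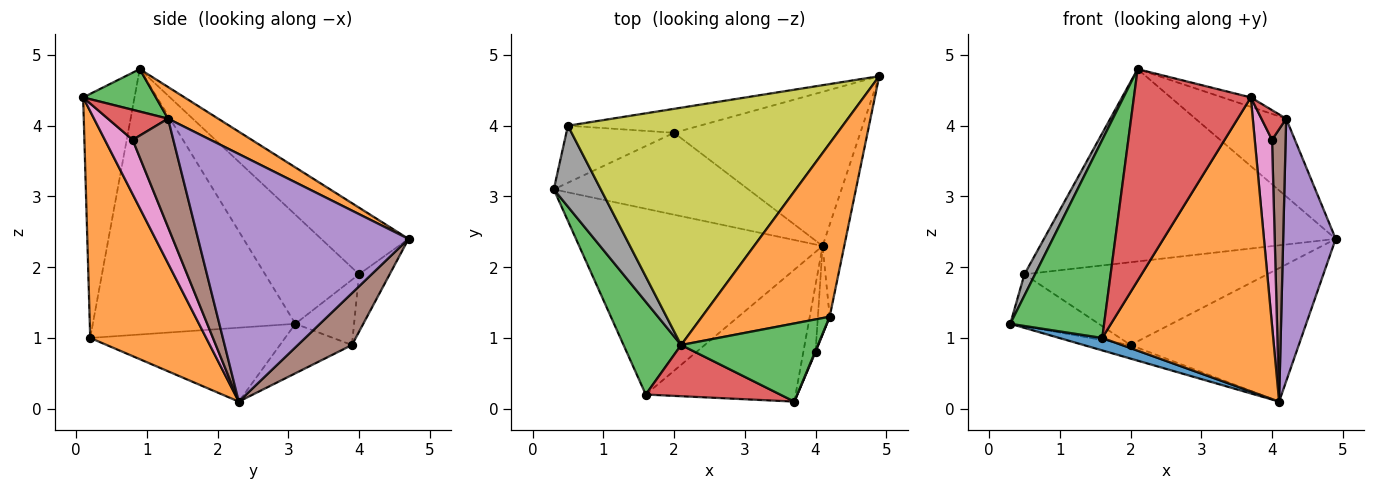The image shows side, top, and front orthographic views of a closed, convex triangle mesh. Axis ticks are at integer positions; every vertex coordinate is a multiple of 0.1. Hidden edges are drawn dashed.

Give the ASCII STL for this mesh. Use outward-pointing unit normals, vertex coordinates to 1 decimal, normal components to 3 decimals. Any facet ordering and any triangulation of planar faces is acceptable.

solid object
 facet normal -0.290 -0.064 -0.955
  outer loop
   vertex 1.6 0.2 1.0
   vertex 0.3 3.1 1.2
   vertex 4.1 2.3 0.1
  endloop
 endfacet
 facet normal 0.526 -0.776 -0.348
  outer loop
   vertex 1.6 0.2 1.0
   vertex 4.1 2.3 0.1
   vertex 3.7 0.1 4.4
  endloop
 endfacet
 facet normal -0.890 -0.412 0.193
  outer loop
   vertex 2.1 0.9 4.8
   vertex 0.3 3.1 1.2
   vertex 1.6 0.2 1.0
  endloop
 endfacet
 facet normal -0.393 -0.894 0.216
  outer loop
   vertex 2.1 0.9 4.8
   vertex 1.6 0.2 1.0
   vertex 3.7 0.1 4.4
  endloop
 endfacet
 facet normal -0.244 0.159 -0.957
  outer loop
   vertex 2.0 3.9 0.9
   vertex 4.1 2.3 0.1
   vertex 0.3 3.1 1.2
  endloop
 endfacet
 facet normal 0.206 0.640 -0.740
  outer loop
   vertex 2.0 3.9 0.9
   vertex 4.9 4.7 2.4
   vertex 4.1 2.3 0.1
  endloop
 endfacet
 facet normal 0.834 -0.518 -0.188
  outer loop
   vertex 4.0 0.8 3.8
   vertex 3.7 0.1 4.4
   vertex 4.1 2.3 0.1
  endloop
 endfacet
 facet normal -0.913 -0.103 0.394
  outer loop
   vertex 0.5 4.0 1.9
   vertex 0.3 3.1 1.2
   vertex 2.1 0.9 4.8
  endloop
 endfacet
 facet normal -0.185 0.619 0.764
  outer loop
   vertex 0.5 4.0 1.9
   vertex 2.1 0.9 4.8
   vertex 4.9 4.7 2.4
  endloop
 endfacet
 facet normal -0.409 0.615 -0.674
  outer loop
   vertex 0.5 4.0 1.9
   vertex 2.0 3.9 0.9
   vertex 0.3 3.1 1.2
  endloop
 endfacet
 facet normal -0.120 0.954 -0.276
  outer loop
   vertex 0.5 4.0 1.9
   vertex 4.9 4.7 2.4
   vertex 2.0 3.9 0.9
  endloop
 endfacet
 facet normal 0.221 0.400 0.890
  outer loop
   vertex 4.2 1.3 4.1
   vertex 4.9 4.7 2.4
   vertex 2.1 0.9 4.8
  endloop
 endfacet
 facet normal 0.294 0.115 0.949
  outer loop
   vertex 4.2 1.3 4.1
   vertex 2.1 0.9 4.8
   vertex 3.7 0.1 4.4
  endloop
 endfacet
 facet normal 0.925 -0.381 0.018
  outer loop
   vertex 4.2 1.3 4.1
   vertex 3.7 0.1 4.4
   vertex 4.0 0.8 3.8
  endloop
 endfacet
 facet normal 0.967 -0.241 -0.084
  outer loop
   vertex 4.2 1.3 4.1
   vertex 4.1 2.3 0.1
   vertex 4.9 4.7 2.4
  endloop
 endfacet
 facet normal 0.943 -0.316 -0.103
  outer loop
   vertex 4.2 1.3 4.1
   vertex 4.0 0.8 3.8
   vertex 4.1 2.3 0.1
  endloop
 endfacet
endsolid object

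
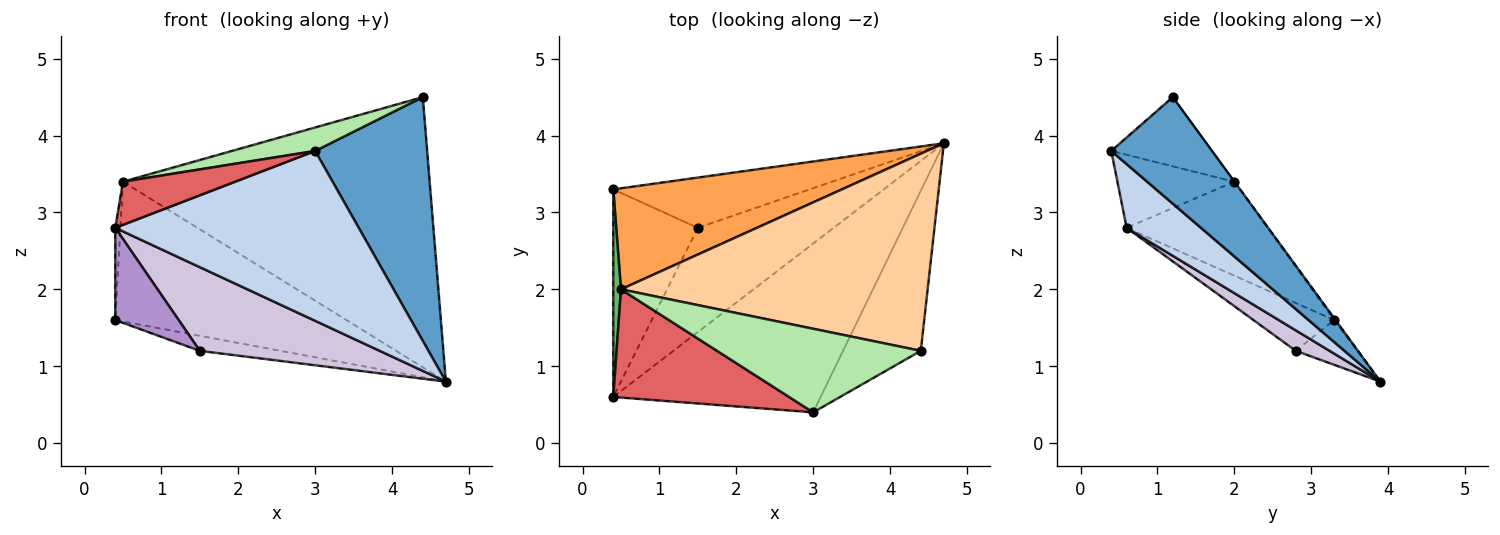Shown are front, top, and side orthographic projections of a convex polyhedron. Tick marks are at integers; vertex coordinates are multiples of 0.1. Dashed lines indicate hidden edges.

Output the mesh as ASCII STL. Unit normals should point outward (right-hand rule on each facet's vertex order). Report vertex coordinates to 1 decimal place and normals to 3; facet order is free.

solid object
 facet normal 0.601 -0.668 -0.439
  outer loop
   vertex 4.4 1.2 4.5
   vertex 3.0 0.4 3.8
   vertex 4.7 3.9 0.8
  endloop
 endfacet
 facet normal 0.212 -0.693 -0.689
  outer loop
   vertex 0.4 0.6 2.8
   vertex 4.7 3.9 0.8
   vertex 3.0 0.4 3.8
  endloop
 endfacet
 facet normal -0.004 0.811 0.586
  outer loop
   vertex 0.5 2.0 3.4
   vertex 4.7 3.9 0.8
   vertex 0.4 3.3 1.6
  endloop
 endfacet
 facet normal -0.001 0.808 0.589
  outer loop
   vertex 0.5 2.0 3.4
   vertex 4.4 1.2 4.5
   vertex 4.7 3.9 0.8
  endloop
 endfacet
 facet normal -0.996 0.036 0.081
  outer loop
   vertex 0.5 2.0 3.4
   vertex 0.4 3.3 1.6
   vertex 0.4 0.6 2.8
  endloop
 endfacet
 facet normal -0.311 -0.257 0.915
  outer loop
   vertex 0.5 2.0 3.4
   vertex 3.0 0.4 3.8
   vertex 4.4 1.2 4.5
  endloop
 endfacet
 facet normal -0.360 -0.346 0.867
  outer loop
   vertex 0.5 2.0 3.4
   vertex 0.4 0.6 2.8
   vertex 3.0 0.4 3.8
  endloop
 endfacet
 facet normal -0.213 0.280 -0.936
  outer loop
   vertex 1.5 2.8 1.2
   vertex 0.4 3.3 1.6
   vertex 4.7 3.9 0.8
  endloop
 endfacet
 facet normal -0.459 -0.361 -0.812
  outer loop
   vertex 1.5 2.8 1.2
   vertex 0.4 0.6 2.8
   vertex 0.4 3.3 1.6
  endloop
 endfacet
 facet normal 0.117 -0.622 -0.774
  outer loop
   vertex 1.5 2.8 1.2
   vertex 4.7 3.9 0.8
   vertex 0.4 0.6 2.8
  endloop
 endfacet
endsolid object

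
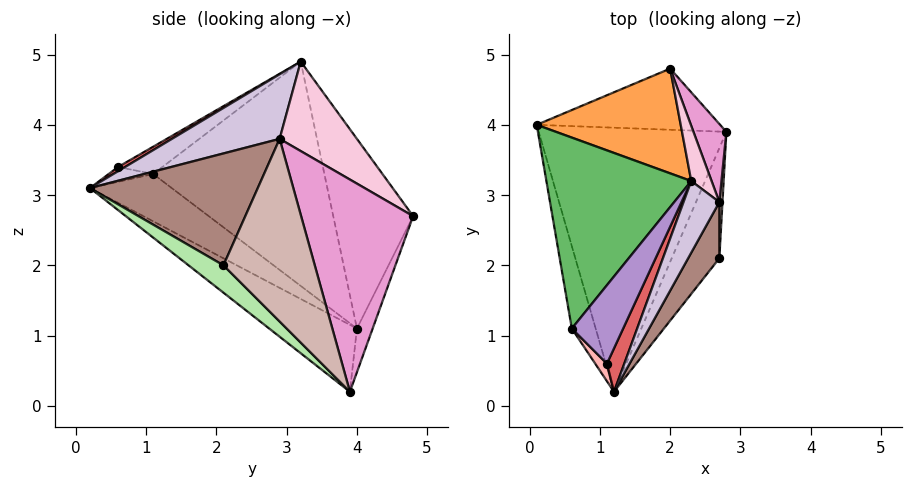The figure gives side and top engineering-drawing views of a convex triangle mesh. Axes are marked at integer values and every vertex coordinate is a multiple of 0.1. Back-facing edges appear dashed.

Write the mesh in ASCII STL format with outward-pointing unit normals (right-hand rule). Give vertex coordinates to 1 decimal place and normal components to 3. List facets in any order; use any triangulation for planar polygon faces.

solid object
 facet normal -0.289 -0.510 -0.810
  outer loop
   vertex 1.2 0.2 3.1
   vertex 0.1 4.0 1.1
   vertex 2.8 3.9 0.2
  endloop
 endfacet
 facet normal -0.086 0.928 -0.362
  outer loop
   vertex 2.0 4.8 2.7
   vertex 2.8 3.9 0.2
   vertex 0.1 4.0 1.1
  endloop
 endfacet
 facet normal -0.658 0.564 0.500
  outer loop
   vertex 2.0 4.8 2.7
   vertex 0.1 4.0 1.1
   vertex 2.3 3.2 4.9
  endloop
 endfacet
 facet normal -0.800 -0.444 -0.403
  outer loop
   vertex 0.6 1.1 3.3
   vertex 0.1 4.0 1.1
   vertex 1.2 0.2 3.1
  endloop
 endfacet
 facet normal -0.812 0.258 0.524
  outer loop
   vertex 0.6 1.1 3.3
   vertex 2.3 3.2 4.9
   vertex 0.1 4.0 1.1
  endloop
 endfacet
 facet normal 0.371 -0.667 -0.646
  outer loop
   vertex 2.7 2.1 2.0
   vertex 1.2 0.2 3.1
   vertex 2.8 3.9 0.2
  endloop
 endfacet
 facet normal 0.196 -0.556 0.807
  outer loop
   vertex 1.1 0.6 3.4
   vertex 1.2 0.2 3.1
   vertex 2.3 3.2 4.9
  endloop
 endfacet
 facet normal -0.655 -0.551 0.517
  outer loop
   vertex 1.1 0.6 3.4
   vertex 0.6 1.1 3.3
   vertex 1.2 0.2 3.1
  endloop
 endfacet
 facet normal -0.450 -0.281 0.847
  outer loop
   vertex 1.1 0.6 3.4
   vertex 2.3 3.2 4.9
   vertex 0.6 1.1 3.3
  endloop
 endfacet
 facet normal 0.746 -0.522 0.414
  outer loop
   vertex 2.7 2.9 3.8
   vertex 2.3 3.2 4.9
   vertex 1.2 0.2 3.1
  endloop
 endfacet
 facet normal 0.824 -0.518 0.230
  outer loop
   vertex 2.7 2.9 3.8
   vertex 1.2 0.2 3.1
   vertex 2.7 2.1 2.0
  endloop
 endfacet
 facet normal 0.999 -0.038 0.017
  outer loop
   vertex 2.7 2.9 3.8
   vertex 2.7 2.1 2.0
   vertex 2.8 3.9 0.2
  endloop
 endfacet
 facet normal 0.900 0.412 0.140
  outer loop
   vertex 2.7 2.9 3.8
   vertex 2.8 3.9 0.2
   vertex 2.0 4.8 2.7
  endloop
 endfacet
 facet normal 0.877 0.438 0.199
  outer loop
   vertex 2.7 2.9 3.8
   vertex 2.0 4.8 2.7
   vertex 2.3 3.2 4.9
  endloop
 endfacet
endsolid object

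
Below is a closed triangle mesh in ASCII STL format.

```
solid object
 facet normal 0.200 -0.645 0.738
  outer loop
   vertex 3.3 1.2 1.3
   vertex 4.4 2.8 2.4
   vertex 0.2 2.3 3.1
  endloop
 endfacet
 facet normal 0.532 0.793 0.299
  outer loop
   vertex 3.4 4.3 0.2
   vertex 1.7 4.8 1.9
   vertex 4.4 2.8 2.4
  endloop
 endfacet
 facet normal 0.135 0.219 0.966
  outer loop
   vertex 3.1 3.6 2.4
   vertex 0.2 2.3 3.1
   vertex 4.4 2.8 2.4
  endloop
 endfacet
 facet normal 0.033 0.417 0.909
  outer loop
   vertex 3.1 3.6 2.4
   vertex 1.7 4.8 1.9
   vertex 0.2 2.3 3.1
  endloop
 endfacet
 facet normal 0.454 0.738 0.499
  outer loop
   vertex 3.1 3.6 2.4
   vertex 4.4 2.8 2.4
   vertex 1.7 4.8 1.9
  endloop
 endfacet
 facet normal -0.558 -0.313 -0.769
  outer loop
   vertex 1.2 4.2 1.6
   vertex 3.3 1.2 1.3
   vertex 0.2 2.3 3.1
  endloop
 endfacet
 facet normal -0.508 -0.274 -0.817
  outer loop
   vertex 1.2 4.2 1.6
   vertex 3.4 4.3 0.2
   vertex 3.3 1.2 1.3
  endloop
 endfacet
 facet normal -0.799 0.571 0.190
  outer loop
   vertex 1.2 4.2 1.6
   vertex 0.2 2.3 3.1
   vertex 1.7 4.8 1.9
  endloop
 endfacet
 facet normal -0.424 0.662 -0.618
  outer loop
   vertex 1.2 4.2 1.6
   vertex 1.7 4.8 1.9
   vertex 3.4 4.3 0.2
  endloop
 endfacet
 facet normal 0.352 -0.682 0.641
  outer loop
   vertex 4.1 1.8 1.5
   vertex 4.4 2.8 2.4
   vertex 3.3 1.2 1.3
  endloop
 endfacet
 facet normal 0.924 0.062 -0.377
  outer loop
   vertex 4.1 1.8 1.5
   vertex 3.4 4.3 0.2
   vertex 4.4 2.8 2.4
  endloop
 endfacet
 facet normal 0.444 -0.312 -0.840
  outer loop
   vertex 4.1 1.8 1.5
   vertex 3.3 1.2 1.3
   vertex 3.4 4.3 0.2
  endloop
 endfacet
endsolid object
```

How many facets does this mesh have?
12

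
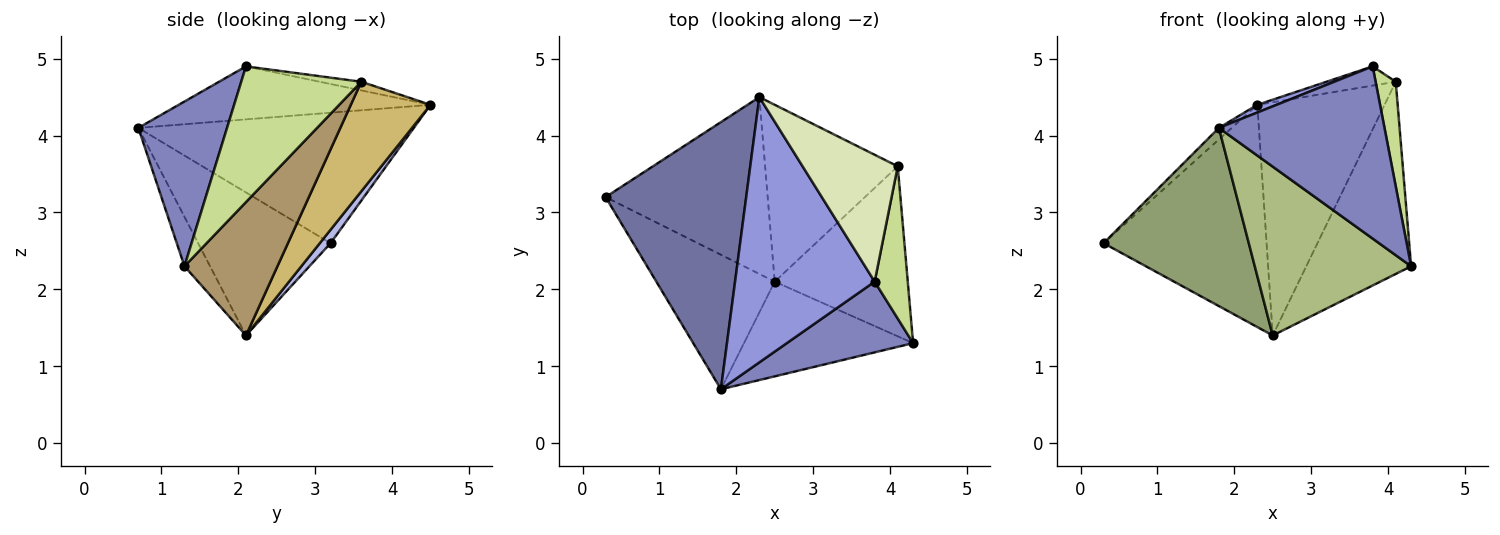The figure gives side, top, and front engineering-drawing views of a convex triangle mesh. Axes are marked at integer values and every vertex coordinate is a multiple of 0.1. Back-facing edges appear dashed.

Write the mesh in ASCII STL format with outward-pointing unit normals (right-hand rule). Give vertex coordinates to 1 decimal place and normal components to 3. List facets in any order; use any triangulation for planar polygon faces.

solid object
 facet normal -0.680 0.032 0.733
  outer loop
   vertex 1.8 0.7 4.1
   vertex 2.3 4.5 4.4
   vertex 0.3 3.2 2.6
  endloop
 endfacet
 facet normal 0.444 -0.829 0.340
  outer loop
   vertex 3.8 2.1 4.9
   vertex 1.8 0.7 4.1
   vertex 4.3 1.3 2.3
  endloop
 endfacet
 facet normal -0.355 -0.027 0.935
  outer loop
   vertex 3.8 2.1 4.9
   vertex 2.3 4.5 4.4
   vertex 1.8 0.7 4.1
  endloop
 endfacet
 facet normal 0.052 0.782 -0.622
  outer loop
   vertex 2.5 2.1 1.4
   vertex 0.3 3.2 2.6
   vertex 2.3 4.5 4.4
  endloop
 endfacet
 facet normal -0.588 -0.645 -0.487
  outer loop
   vertex 2.5 2.1 1.4
   vertex 1.8 0.7 4.1
   vertex 0.3 3.2 2.6
  endloop
 endfacet
 facet normal -0.142 -0.863 -0.484
  outer loop
   vertex 2.5 2.1 1.4
   vertex 4.3 1.3 2.3
   vertex 1.8 0.7 4.1
  endloop
 endfacet
 facet normal 0.959 -0.161 0.234
  outer loop
   vertex 4.1 3.6 4.7
   vertex 3.8 2.1 4.9
   vertex 4.3 1.3 2.3
  endloop
 endfacet
 facet normal -0.090 0.149 0.985
  outer loop
   vertex 4.1 3.6 4.7
   vertex 2.3 4.5 4.4
   vertex 3.8 2.1 4.9
  endloop
 endfacet
 facet normal 0.553 0.624 -0.552
  outer loop
   vertex 4.1 3.6 4.7
   vertex 4.3 1.3 2.3
   vertex 2.5 2.1 1.4
  endloop
 endfacet
 facet normal 0.447 0.713 -0.541
  outer loop
   vertex 4.1 3.6 4.7
   vertex 2.5 2.1 1.4
   vertex 2.3 4.5 4.4
  endloop
 endfacet
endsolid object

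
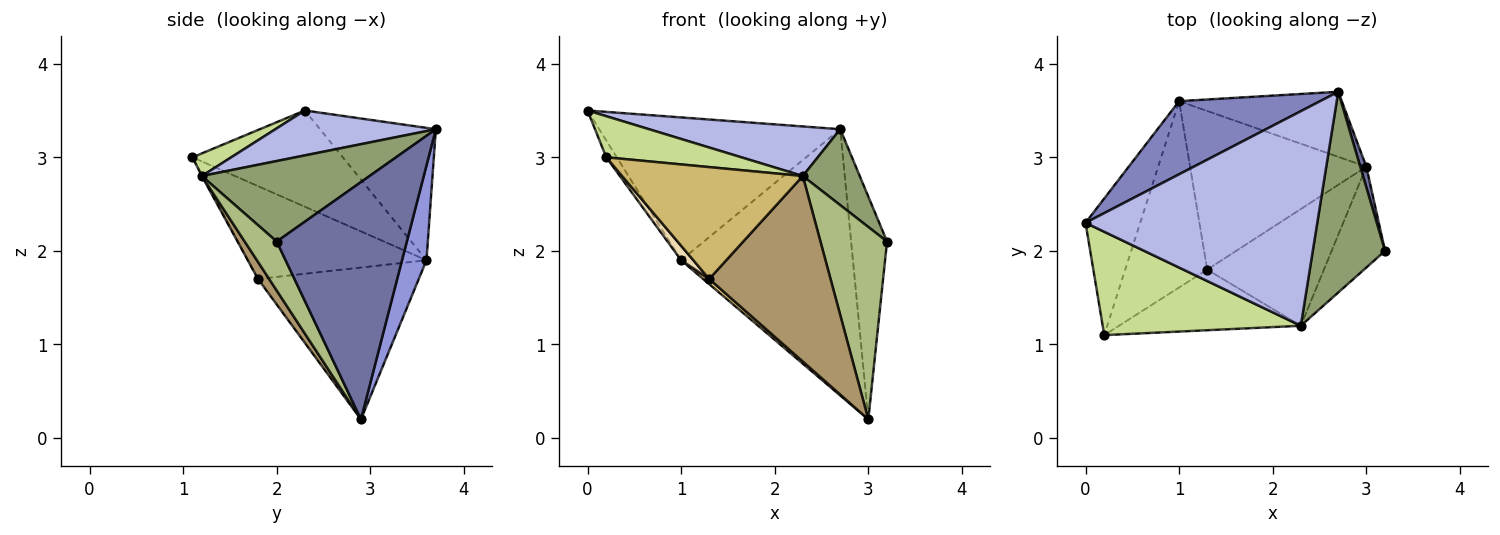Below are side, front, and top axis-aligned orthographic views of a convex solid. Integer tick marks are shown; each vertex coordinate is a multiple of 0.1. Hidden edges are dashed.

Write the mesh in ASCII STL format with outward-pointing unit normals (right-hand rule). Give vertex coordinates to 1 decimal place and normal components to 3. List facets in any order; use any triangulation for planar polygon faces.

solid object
 facet normal 0.964 0.266 0.025
  outer loop
   vertex 3.0 2.9 0.2
   vertex 2.7 3.7 3.3
   vertex 3.2 2.0 2.1
  endloop
 endfacet
 facet normal -0.393 0.818 0.419
  outer loop
   vertex 1.0 3.6 1.9
   vertex 0.0 2.3 3.5
   vertex 2.7 3.7 3.3
  endloop
 endfacet
 facet normal 0.137 0.962 -0.235
  outer loop
   vertex 1.0 3.6 1.9
   vertex 2.7 3.7 3.3
   vertex 3.0 2.9 0.2
  endloop
 endfacet
 facet normal 0.186 -0.221 0.957
  outer loop
   vertex 2.3 1.2 2.8
   vertex 2.7 3.7 3.3
   vertex 0.0 2.3 3.5
  endloop
 endfacet
 facet normal 0.721 -0.245 0.648
  outer loop
   vertex 2.3 1.2 2.8
   vertex 3.2 2.0 2.1
   vertex 2.7 3.7 3.3
  endloop
 endfacet
 facet normal 0.392 -0.815 -0.427
  outer loop
   vertex 2.3 1.2 2.8
   vertex 3.0 2.9 0.2
   vertex 3.2 2.0 2.1
  endloop
 endfacet
 facet normal 0.106 -0.367 0.924
  outer loop
   vertex 0.2 1.1 3.0
   vertex 2.3 1.2 2.8
   vertex 0.0 2.3 3.5
  endloop
 endfacet
 facet normal -0.868 0.061 -0.493
  outer loop
   vertex 0.2 1.1 3.0
   vertex 0.0 2.3 3.5
   vertex 1.0 3.6 1.9
  endloop
 endfacet
 facet normal 0.078 -0.844 -0.531
  outer loop
   vertex 1.3 1.8 1.7
   vertex 3.0 2.9 0.2
   vertex 2.3 1.2 2.8
  endloop
 endfacet
 facet normal -0.004 -0.879 -0.476
  outer loop
   vertex 1.3 1.8 1.7
   vertex 2.3 1.2 2.8
   vertex 0.2 1.1 3.0
  endloop
 endfacet
 facet normal -0.652 -0.025 -0.757
  outer loop
   vertex 1.3 1.8 1.7
   vertex 1.0 3.6 1.9
   vertex 3.0 2.9 0.2
  endloop
 endfacet
 facet normal -0.749 -0.051 -0.661
  outer loop
   vertex 1.3 1.8 1.7
   vertex 0.2 1.1 3.0
   vertex 1.0 3.6 1.9
  endloop
 endfacet
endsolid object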